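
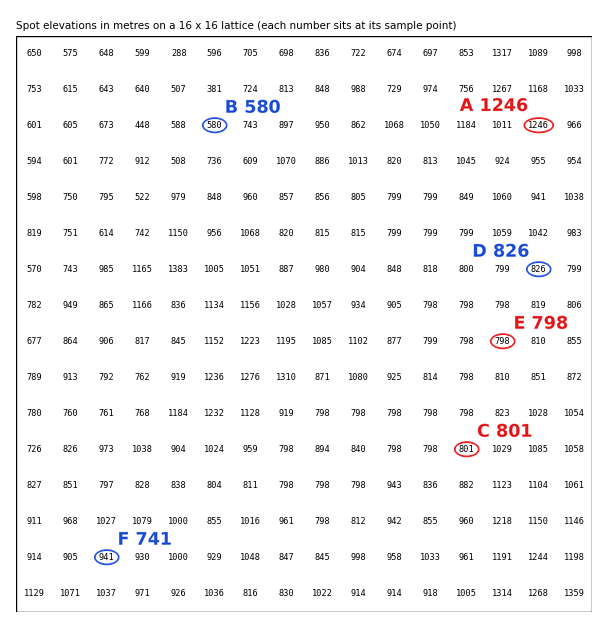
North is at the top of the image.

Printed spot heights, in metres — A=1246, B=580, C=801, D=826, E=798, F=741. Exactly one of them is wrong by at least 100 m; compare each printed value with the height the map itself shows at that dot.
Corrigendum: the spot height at F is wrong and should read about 941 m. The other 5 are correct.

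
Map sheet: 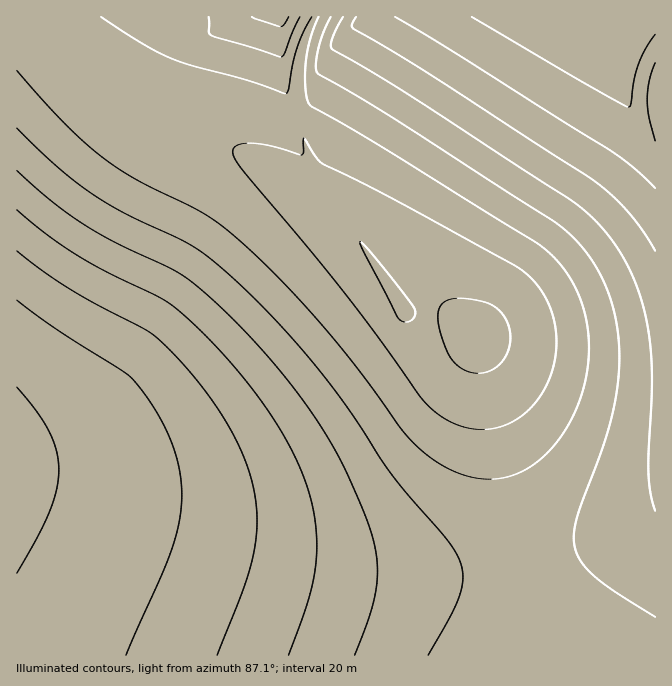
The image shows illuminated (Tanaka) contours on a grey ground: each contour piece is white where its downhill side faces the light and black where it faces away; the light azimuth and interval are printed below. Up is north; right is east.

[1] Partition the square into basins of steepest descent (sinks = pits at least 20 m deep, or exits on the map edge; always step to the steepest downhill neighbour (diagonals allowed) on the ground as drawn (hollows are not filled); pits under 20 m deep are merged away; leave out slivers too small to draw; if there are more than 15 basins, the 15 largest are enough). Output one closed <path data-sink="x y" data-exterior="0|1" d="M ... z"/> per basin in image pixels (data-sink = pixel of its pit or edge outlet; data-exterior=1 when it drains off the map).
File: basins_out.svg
<path data-sink="17 462" data-exterior="1" d="M35 16l-19 1 0 638 523 1-30-139-31-180-18-16-16-10-12-3-27 3-71-108-6 3-4 0-66-45-43-20-48-17-32-16-28-20-45-39-23-22z"/><path data-sink="644 17" data-exterior="1" d="M655 16l-340 0-9 19-7 23-1 50 6 35 20 44 22 35 59 89 10 0 9-3 20 3 16 10 18 16 31 180 22 107 9 32 116-1z"/><path data-sink="280 17" data-exterior="1" d="M314 16l-277 0-1 2 3 9 23 22 45 39 28 20 32 16 48 17 43 20 39 25 23 18 8 2 6-4-10-15-18-39-8-40 1-50 7-23 8-17z"/>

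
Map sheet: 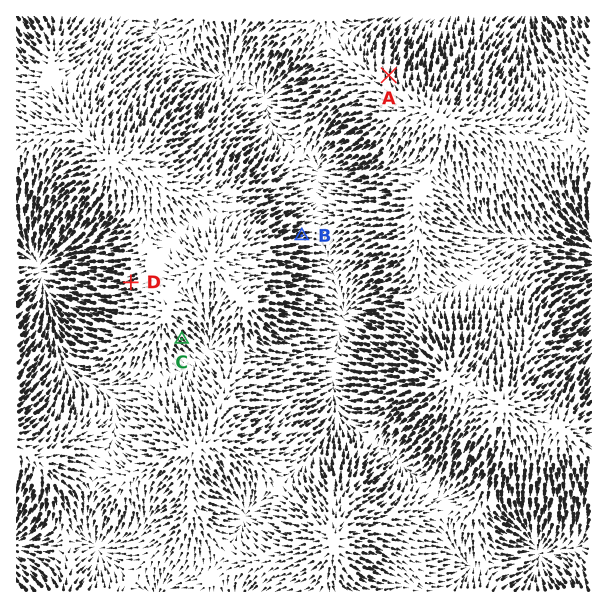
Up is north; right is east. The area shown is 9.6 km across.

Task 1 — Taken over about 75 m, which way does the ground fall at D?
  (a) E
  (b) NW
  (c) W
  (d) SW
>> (c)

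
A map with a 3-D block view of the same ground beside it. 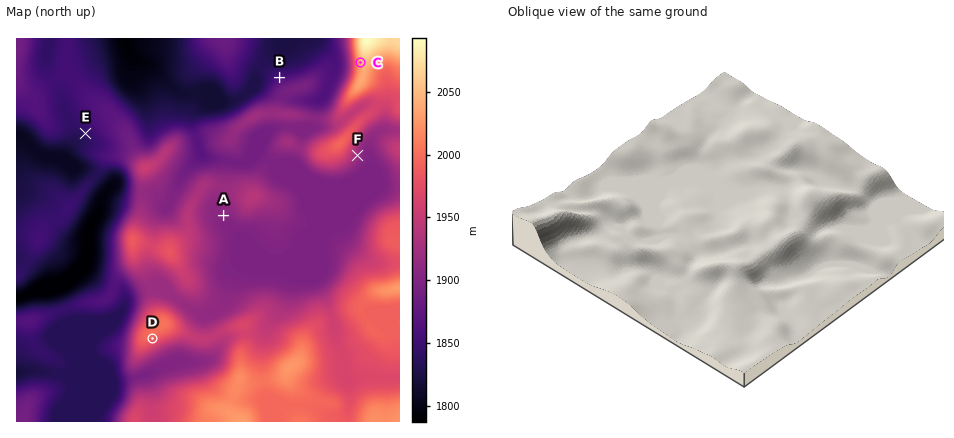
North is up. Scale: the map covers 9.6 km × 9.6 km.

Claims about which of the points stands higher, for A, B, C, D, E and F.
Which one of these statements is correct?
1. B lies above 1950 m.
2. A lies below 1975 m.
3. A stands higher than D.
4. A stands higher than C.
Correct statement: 2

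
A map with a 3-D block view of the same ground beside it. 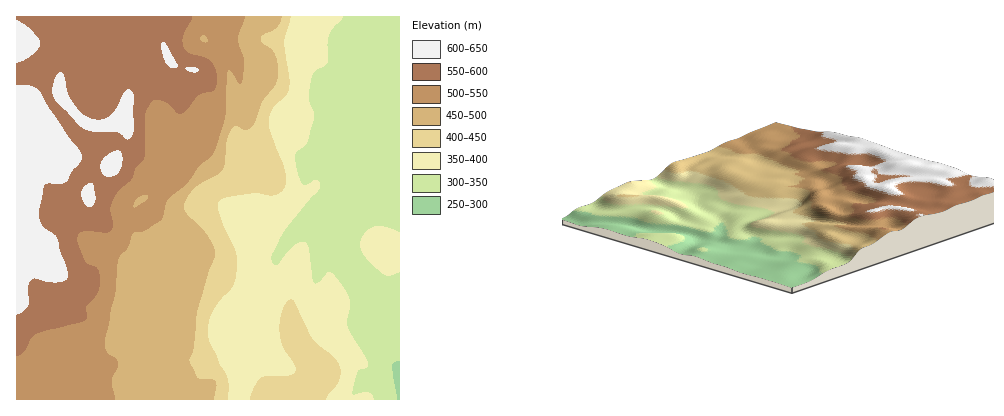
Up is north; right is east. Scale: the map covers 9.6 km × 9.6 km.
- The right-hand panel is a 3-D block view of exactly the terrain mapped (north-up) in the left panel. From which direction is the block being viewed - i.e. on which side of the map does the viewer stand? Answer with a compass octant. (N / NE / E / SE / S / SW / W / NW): NE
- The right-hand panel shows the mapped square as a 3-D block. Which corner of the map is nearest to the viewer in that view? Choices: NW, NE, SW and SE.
NE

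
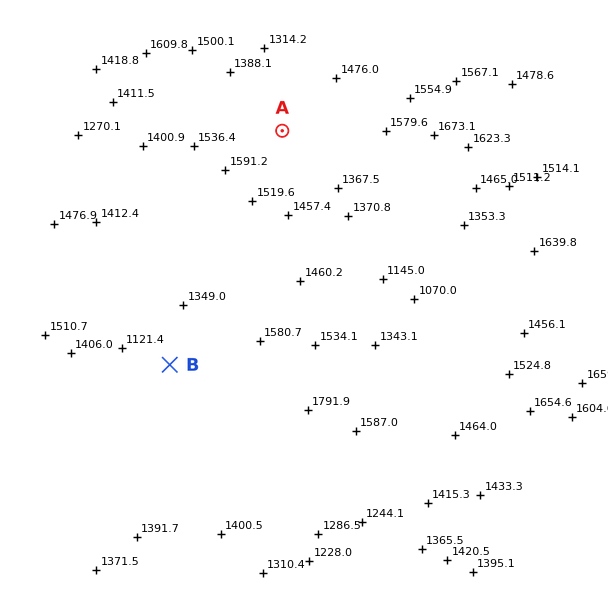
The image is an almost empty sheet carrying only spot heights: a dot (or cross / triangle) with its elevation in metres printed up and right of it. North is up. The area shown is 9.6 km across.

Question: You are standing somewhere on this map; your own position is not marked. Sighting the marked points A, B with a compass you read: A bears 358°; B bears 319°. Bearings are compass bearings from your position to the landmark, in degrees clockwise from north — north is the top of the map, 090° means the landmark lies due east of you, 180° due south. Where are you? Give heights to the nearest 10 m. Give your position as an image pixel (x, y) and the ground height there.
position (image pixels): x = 295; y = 509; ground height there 1400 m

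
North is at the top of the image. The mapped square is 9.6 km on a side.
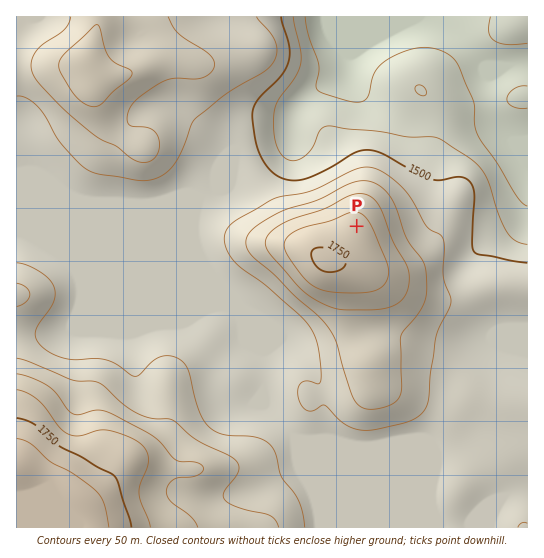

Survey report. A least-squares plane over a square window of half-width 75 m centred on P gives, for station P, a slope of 4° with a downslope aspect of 25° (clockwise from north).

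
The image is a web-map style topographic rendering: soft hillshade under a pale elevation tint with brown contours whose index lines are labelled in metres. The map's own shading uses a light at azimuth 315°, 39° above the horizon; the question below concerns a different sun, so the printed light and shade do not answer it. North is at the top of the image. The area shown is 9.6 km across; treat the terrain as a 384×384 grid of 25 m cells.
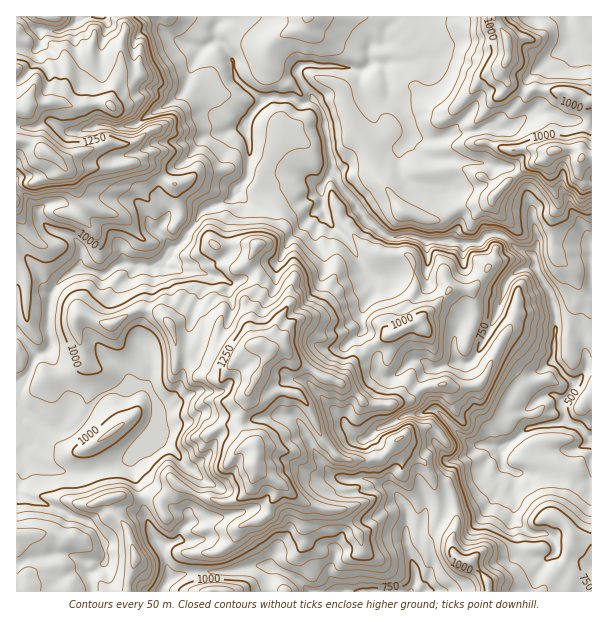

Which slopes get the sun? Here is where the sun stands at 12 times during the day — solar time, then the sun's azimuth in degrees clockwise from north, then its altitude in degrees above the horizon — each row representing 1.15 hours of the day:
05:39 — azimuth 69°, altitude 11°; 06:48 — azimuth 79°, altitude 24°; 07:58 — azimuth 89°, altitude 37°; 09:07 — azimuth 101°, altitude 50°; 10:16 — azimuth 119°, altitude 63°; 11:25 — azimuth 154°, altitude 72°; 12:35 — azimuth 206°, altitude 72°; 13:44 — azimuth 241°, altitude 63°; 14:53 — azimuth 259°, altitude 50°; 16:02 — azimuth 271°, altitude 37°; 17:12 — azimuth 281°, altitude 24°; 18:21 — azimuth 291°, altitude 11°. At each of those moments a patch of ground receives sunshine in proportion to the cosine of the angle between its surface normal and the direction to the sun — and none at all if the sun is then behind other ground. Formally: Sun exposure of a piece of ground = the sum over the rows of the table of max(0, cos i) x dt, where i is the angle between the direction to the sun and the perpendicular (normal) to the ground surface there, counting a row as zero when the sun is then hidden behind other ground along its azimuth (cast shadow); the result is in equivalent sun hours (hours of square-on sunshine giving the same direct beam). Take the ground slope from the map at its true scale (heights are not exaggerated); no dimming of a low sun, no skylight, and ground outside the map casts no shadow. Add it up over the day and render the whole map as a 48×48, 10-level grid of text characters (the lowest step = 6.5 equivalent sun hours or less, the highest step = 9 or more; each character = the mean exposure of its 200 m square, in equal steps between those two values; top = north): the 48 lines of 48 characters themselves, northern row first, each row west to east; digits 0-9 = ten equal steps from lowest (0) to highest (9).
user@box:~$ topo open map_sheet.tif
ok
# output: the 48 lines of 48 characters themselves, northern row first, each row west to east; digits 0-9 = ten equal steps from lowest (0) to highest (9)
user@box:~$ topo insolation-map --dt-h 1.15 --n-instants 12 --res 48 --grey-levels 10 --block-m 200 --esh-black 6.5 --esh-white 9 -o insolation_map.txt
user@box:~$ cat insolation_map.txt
555554144136788888888888888889899998875642588889
745345645534688888888888888888899988876675347899
876768778433678888888888888888888888876676667889
457888888652568788888887677888888888867577578888
646888888873467788788876667788888888765786667778
766888888875466887678885688888888888667786553125
786777777864667888767667678889889877687776777777
887888777743237888886666567889888887877757778778
767776311110036888867888746888888888778788888888
555665200004556788768999845888888887887788777766
774343576454456677768999845888898888865632431244
788567777666666567768999854888888888876644677677
678877887666663677768988864788888888876765446367
677534454457657778768888864688888888887654014267
310137888888677777778888764468888899887662344224
445668877778776666678888867257888888887854554313
665788877677776437777888878625688888777465446544
866546865767774156432477877831431255463006446787
887655666775653566532255787874000011422001427888
888866787676656788876524688788744110110330237888
888776777777778888787623478788888626437864226888
888776677777655777787544567788888658658731014887
878766678776556767568555557788887777788620523788
877567788555688875577454347788767758887615653588
885578654677788876577474356674566467888417753488
875678867666778887565676677765765766877438765388
775778777666588886466875677764776765776378765488
786778877676588876588873567657777666675376775488
877888888777588775888776334378887767775666776587
878888888887577777888777632358787775566757774566
888888888888766567687875567545768765568556777665
888898888878886555788877356664347745766466876747
889999888767876768887776646666643222765577877658
989988877877887567877776746676310000266788777657
988888778777862478865676655776102471036787644557
998877777878755766677676573552477554146775588877
888888888887466555887777556225777753356766888877
888888888875416656688667753346567761158777789888
888888765676721555677746876555557776446877778888
887755323367885335677773577666566878626787766788
778766687778876654546756643345677888825777655567
655565688666867876668655666666777888835576568756
677655778545667887775256776666787788642454667876
888888677635677778754566876786676776630124556788
888888777724566777457767786787676675624578887788
888888777763565423578768877756774566466567888888
888888777775666655567766877665674567646357888888
888888887765644332468875667665445668875667888888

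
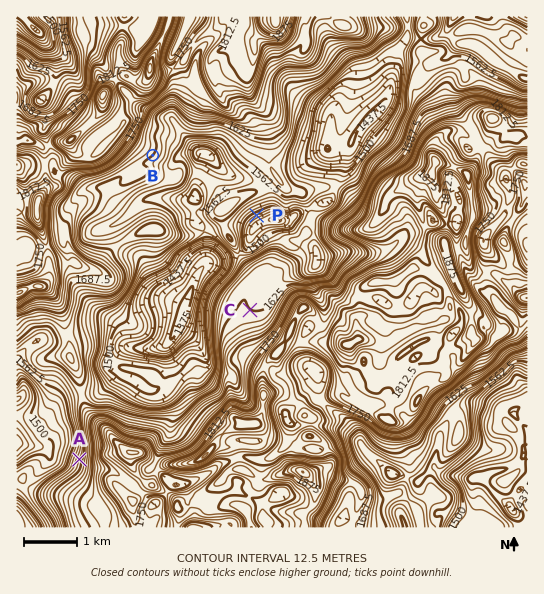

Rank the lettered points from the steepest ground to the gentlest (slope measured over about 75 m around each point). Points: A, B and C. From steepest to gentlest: A B C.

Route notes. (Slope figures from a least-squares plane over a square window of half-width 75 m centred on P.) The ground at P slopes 14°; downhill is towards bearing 153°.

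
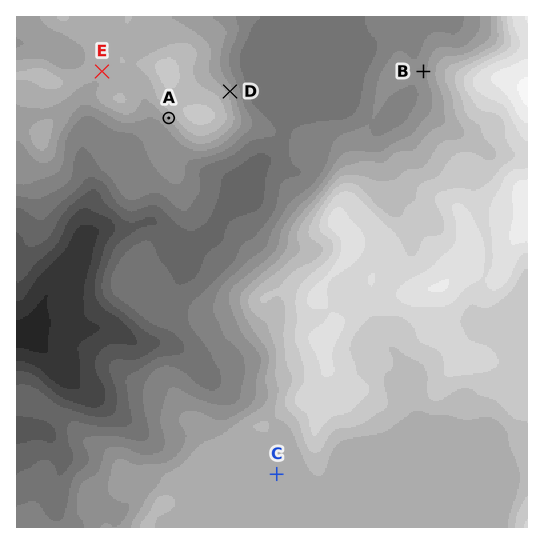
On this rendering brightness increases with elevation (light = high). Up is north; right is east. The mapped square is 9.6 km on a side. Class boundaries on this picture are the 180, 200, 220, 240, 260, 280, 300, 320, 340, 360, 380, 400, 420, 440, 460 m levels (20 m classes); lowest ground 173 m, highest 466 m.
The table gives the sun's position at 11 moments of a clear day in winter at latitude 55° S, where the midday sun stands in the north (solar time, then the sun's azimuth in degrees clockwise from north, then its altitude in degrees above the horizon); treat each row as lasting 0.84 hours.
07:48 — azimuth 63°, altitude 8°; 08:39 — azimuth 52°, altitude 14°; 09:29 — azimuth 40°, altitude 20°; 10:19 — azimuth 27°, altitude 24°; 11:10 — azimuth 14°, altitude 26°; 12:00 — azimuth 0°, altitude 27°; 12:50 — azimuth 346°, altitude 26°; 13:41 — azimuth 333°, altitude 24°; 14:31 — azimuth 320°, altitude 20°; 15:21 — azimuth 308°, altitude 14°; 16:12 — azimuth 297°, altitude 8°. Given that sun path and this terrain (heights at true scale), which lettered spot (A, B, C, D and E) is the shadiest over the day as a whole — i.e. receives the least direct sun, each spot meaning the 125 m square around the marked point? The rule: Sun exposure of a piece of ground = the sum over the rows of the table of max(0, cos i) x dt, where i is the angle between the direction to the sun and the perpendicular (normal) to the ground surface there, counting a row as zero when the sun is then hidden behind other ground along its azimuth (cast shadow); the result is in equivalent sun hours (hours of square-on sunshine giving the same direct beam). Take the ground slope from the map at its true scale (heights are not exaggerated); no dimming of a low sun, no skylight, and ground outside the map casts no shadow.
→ A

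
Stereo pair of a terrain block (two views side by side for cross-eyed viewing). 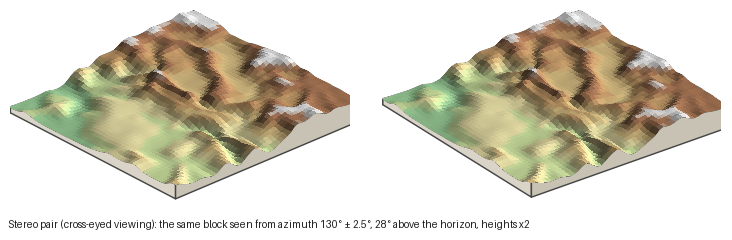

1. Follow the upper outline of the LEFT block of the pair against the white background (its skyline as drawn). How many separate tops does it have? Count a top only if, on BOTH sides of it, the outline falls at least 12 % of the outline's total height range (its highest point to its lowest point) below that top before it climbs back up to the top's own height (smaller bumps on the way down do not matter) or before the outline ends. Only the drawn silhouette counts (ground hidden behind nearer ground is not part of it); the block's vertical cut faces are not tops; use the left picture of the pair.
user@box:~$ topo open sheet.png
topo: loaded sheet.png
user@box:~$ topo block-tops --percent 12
1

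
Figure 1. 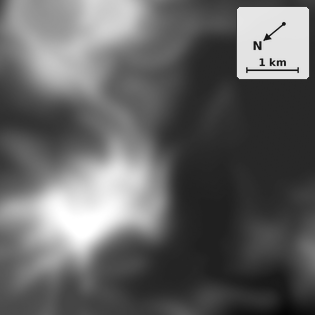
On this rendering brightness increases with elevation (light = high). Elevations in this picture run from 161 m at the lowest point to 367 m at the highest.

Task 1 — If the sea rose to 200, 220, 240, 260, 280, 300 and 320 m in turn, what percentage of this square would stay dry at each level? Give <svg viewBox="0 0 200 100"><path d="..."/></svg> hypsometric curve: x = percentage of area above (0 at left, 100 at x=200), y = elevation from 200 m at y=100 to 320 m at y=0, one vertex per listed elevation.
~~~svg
<svg viewBox="0 0 200 100"><path d="M131 100l-37-17-28-16-16-17-14-17-13-16-10-17"/></svg>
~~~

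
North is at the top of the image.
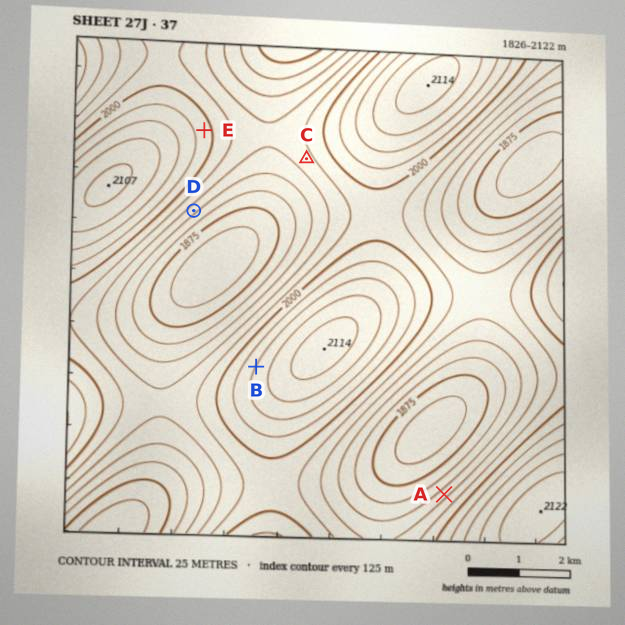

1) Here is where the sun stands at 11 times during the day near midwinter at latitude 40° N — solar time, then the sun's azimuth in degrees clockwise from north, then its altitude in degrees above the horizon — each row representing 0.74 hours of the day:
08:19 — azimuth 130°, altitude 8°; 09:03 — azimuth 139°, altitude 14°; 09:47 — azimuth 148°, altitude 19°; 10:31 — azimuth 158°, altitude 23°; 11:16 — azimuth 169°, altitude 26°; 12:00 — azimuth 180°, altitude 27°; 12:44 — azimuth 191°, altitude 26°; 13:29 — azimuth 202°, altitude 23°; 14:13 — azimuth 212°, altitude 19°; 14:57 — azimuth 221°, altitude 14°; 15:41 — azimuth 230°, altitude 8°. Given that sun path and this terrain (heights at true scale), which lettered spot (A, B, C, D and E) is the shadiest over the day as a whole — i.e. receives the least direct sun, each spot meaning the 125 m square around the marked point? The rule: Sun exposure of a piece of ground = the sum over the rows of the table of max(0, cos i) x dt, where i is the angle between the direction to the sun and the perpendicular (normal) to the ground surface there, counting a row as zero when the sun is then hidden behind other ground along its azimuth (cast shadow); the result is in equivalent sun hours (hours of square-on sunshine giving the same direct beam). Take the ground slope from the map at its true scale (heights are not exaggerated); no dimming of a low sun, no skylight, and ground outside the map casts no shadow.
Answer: A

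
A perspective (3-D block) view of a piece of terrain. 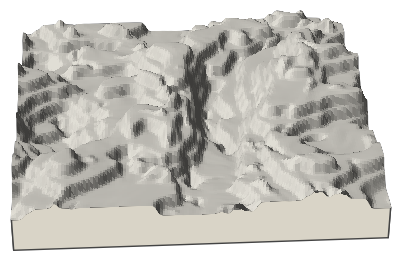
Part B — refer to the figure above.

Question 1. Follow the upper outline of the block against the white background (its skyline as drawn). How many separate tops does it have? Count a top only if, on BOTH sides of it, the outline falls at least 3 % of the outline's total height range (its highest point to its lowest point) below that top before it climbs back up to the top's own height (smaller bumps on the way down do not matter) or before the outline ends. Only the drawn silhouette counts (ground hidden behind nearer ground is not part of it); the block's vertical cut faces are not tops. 2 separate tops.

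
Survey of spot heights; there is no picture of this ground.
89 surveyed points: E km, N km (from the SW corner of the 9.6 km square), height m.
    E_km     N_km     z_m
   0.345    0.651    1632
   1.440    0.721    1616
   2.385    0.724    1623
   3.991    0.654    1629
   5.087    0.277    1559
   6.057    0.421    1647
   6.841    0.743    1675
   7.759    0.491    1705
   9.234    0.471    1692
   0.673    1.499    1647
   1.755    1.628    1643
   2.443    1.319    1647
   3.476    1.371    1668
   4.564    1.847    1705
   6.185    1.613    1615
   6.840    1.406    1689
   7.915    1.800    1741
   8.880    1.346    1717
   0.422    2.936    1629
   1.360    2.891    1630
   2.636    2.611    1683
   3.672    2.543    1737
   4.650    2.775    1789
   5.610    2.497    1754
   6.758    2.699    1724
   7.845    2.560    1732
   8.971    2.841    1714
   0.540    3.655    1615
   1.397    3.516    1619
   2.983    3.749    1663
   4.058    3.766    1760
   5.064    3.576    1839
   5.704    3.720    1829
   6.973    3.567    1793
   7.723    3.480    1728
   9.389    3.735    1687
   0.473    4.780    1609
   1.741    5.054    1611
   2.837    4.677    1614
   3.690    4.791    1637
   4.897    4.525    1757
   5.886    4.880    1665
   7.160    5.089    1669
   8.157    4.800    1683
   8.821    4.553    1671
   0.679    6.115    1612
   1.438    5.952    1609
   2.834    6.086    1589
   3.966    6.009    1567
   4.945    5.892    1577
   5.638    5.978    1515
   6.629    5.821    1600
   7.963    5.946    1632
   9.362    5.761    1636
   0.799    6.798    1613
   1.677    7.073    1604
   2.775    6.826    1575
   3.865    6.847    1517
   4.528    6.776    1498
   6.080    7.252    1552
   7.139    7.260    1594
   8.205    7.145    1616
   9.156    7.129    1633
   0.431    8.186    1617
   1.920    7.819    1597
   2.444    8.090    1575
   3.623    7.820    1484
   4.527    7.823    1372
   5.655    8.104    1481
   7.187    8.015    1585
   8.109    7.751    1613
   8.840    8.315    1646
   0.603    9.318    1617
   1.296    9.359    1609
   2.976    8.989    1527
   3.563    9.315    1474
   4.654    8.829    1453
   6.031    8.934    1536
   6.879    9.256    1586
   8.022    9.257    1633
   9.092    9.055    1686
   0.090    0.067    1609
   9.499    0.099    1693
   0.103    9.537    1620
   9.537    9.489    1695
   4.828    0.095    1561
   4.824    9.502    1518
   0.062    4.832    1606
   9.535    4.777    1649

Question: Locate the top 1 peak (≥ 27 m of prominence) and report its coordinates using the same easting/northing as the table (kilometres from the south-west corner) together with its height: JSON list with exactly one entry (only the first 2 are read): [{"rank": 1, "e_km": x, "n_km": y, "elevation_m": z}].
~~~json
[{"rank": 1, "e_km": 5.16, "n_km": 3.61, "elevation_m": 1839}]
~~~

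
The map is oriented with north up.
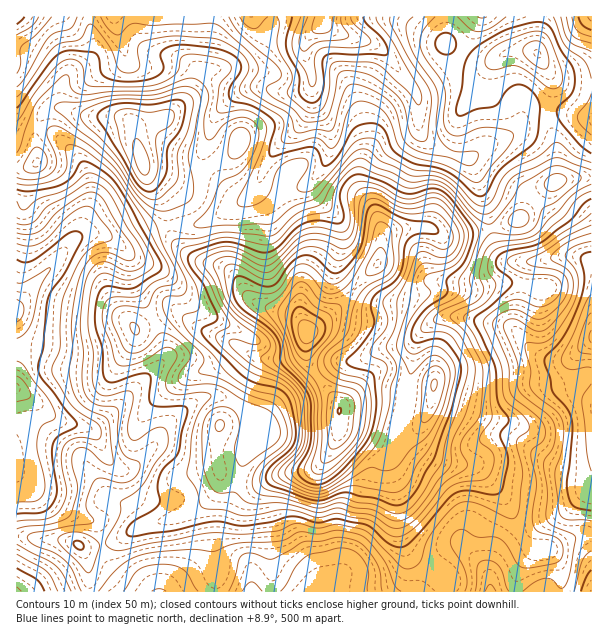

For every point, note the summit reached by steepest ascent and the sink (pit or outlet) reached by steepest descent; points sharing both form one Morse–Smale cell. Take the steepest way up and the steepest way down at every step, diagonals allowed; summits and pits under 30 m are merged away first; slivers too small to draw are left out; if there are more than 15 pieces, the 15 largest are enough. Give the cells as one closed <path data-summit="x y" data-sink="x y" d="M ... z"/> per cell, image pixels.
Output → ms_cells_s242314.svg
<path data-summit="308 332" data-sink="591 336" d="M591 176l-30 4-7 2-24 21-12 17-26 9-36 6-15 0-13-7-18 0-23 4-5 5-4 27-52 55-19 14-5 15-11 8-10 4-17 0-6 5-17 33-23 30-1 33 3 12 14 7 23 2 22-7 38-7 8-9 12-21 3-30 35-35 9 0 23 9 27 3-2 17-10 21-26 23-6 4-4-1 4 4 0 17 7 25 3 38 8 18 9 9 18 11 11 10 1 11 144 0z"/><path data-summit="308 332" data-sink="323 21" d="M537 16l-213 0-4 10-12 10-4 11 2 12 6 13 0 27-2 9-8 15-26 26-14 24-6 16-11 11-42 23-15 3-18 0-1 4 5 10 18 18 35 10 11 11 6 12 11 11 20 8 21 4 12 18 18-13 52-55 4-27 5-5 23-4 18 0 13 7 15 0 36-6 26-9 12-17 28-24-2-36-8-21 0-17 5-21-7-18-10-13z"/><path data-summit="308 332" data-sink="17 389" d="M168 226l-13 3-30 18-26-13-13 0-8 2-10 9-12 16-19 20-21 27 1 228 21 4 24 0 16 4 3 3 11 0 24-6 25-15 42-10 20-11 11-11 6-12-3-21 0-23 5-16 10-11 9-13 20-37 30-5 6-2 9-12 1-12-11-16-21-4-20-8-11-11-6-12-11-11-29-8-10-6-14-14z"/><path data-summit="143 164" data-sink="323 21" d="M323 16l-233 0 0 10 4 16-2 12-6 8-15 10-5 6-5 12 0 12 5 7 15 6 39 1 11 5 3 7 4 21 7 24 21 33 3 19 29-1 47-24 11-11 6-16 14-24 26-26 5-7 5-17 0-27-6-13-2-12 4-11 12-10 4-6z"/><path data-summit="308 332" data-sink="306 591" d="M339 424l-1 10-6 13-7 12-11 10-29 5-28 8-17-1-19-7-4 15-19 19-24 10-33 8-25 15-24 6-11 0 7 17 2 27 356 1 0-11-11-10-18-11-9-9-5-9-5-17-1-30-7-25-2-20-29-17-17-5z"/><path data-summit="143 164" data-sink="17 389" d="M62 108l-15 2-10 13 0 39-10 6-11 0 1 139 20-26 19-20 12-16 10-9 8-2 13 0 26 13 30-18 14-4-3-19-21-33-13-51-12-6-39-1z"/><path data-summit="308 332" data-sink="591 17" d="M591 16l-53 1-2 36 10 13 7 18-5 21 0 17 8 21 1 38 35-5z"/><path data-summit="143 164" data-sink="17 17" d="M89 16l-73 1 1 151 10 0 10-6-1-34 2-8 12-11 16-1-5-6 1-18 6-10 18-12 6-8 2-12z"/><path data-summit="308 332" data-sink="323 21" d="M384 373l-12 1-17 18-15 16-2 15 4 5 21 6 27 16 18-12 14-15 10-21 2-16-33-6z"/><path data-summit="308 332" data-sink="17 591" d="M27 536l-11 1 1 55 73-1-2-27-4-13-6-7-16-4-24 0z"/>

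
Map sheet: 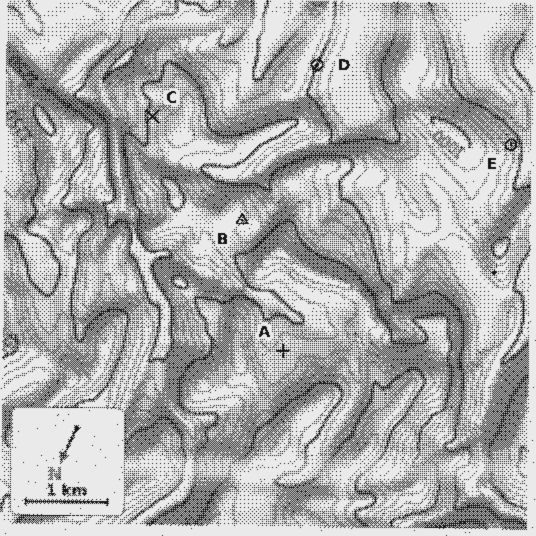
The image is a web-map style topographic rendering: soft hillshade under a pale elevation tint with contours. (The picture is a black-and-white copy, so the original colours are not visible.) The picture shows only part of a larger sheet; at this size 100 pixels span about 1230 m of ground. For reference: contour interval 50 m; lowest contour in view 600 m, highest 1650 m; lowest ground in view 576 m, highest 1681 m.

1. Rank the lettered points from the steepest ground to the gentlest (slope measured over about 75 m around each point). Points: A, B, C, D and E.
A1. D E C B A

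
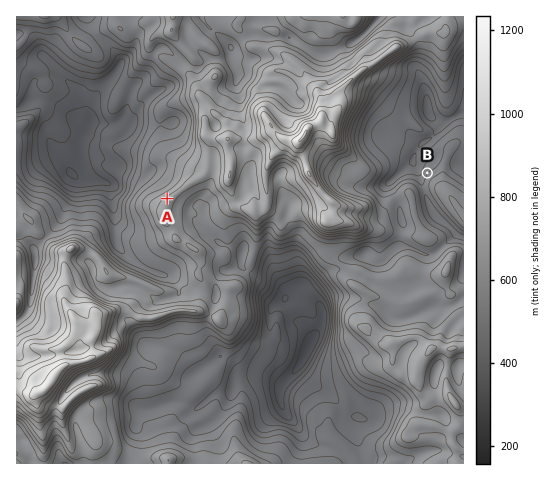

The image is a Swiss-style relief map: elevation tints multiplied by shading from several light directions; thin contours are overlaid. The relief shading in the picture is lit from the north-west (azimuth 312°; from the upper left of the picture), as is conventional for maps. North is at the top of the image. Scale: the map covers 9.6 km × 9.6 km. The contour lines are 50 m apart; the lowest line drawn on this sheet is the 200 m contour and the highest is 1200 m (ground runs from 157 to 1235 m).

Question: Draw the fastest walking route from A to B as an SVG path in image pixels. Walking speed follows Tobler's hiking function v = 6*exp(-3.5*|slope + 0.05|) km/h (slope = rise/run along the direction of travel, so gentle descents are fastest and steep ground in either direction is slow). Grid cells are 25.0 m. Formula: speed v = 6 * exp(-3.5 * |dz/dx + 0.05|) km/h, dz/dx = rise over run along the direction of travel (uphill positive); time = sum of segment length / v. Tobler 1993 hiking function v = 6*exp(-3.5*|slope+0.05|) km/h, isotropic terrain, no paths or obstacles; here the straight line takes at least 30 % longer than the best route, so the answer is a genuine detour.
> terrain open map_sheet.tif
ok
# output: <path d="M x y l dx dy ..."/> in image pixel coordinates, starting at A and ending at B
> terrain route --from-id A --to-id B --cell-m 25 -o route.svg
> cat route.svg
<path d="M167 199l7-4 2 0 21-10 11 0 2 1 11 10 2 5 4 3 2 5 1 1 16 8 9 9 2 1 3-1 4-4 5-2 3 0 7 3 5 0 2-1 15 0 3 1 11 12 10 5 33 0 19-10 1-1 21-42 5-5 5-2 5 0 5 2 1 0 3-1 4-9"/>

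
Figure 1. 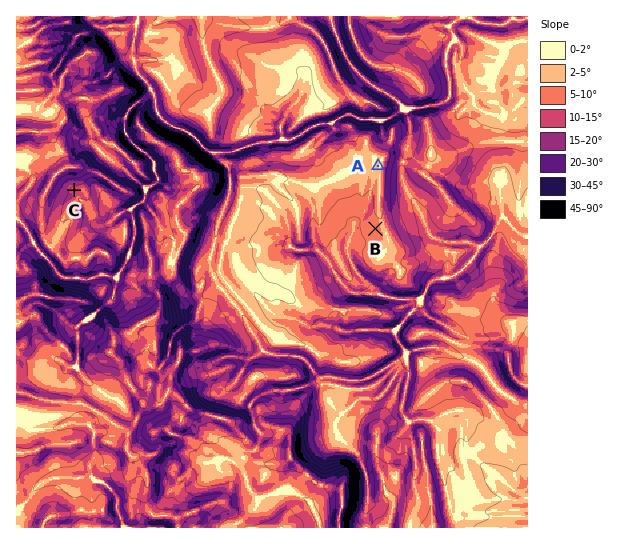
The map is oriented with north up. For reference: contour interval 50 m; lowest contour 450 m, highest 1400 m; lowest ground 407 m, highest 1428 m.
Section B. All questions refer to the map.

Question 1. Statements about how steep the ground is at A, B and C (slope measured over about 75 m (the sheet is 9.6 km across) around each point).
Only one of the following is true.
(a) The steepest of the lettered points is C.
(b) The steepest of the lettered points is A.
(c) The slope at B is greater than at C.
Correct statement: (a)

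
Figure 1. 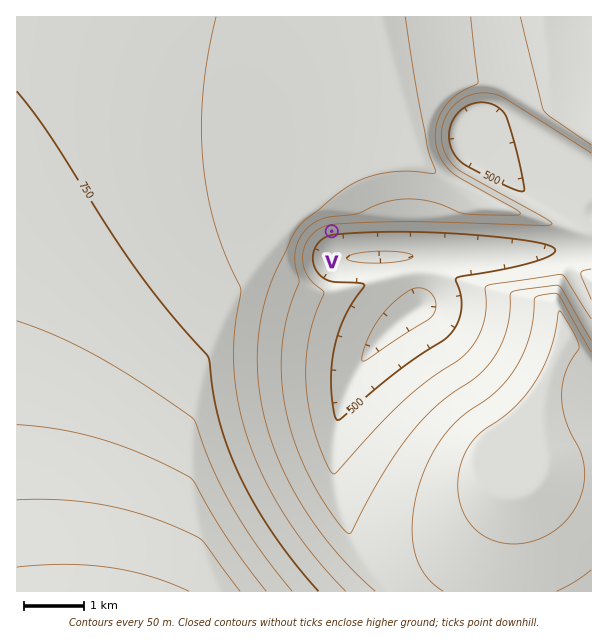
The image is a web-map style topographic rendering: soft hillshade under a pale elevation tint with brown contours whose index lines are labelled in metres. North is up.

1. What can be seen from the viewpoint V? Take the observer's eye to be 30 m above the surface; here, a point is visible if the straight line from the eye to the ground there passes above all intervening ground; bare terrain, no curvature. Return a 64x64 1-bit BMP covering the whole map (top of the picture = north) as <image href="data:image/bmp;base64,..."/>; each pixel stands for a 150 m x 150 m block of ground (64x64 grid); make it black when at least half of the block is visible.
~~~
<image width="64" height="64" href="data:image/bmp;base64,Qk0+AgAAAAAAAD4AAAAoAAAAQAAAAEAAAAABAAEAAAAAAAACAAATCwAAEwsAAAIAAAAAAAAA////AAAAAAAAAAP//4AAAAAAA///AAAAAAAH//4AAAAAAAf//gAAAAAAB//+AAAAAAAP//+AAAAAAA///8AAAAAAD///4AAAAAAP///4AAAAAB////wAAAAAH////gAAAAAf////gAAAAB/////gAAAAH////+AAAAAf////4AAAAB/////gAAAAH/////AAAAAf/8//8AAAAA//j//8AAAAD/4H//4AAAAP/Af//wAAAA/wA///gAAAAAAD///AAAAAAAH//+AAAAAAAP//4AAAAAAA///wAAAAAAB///AAAAAAAD//8AAAAAAAH//wAAAAAAAP//gAAAAAAAf/+AAAAAAAA//wAAAAAAAD//AAAAAAeAP/8AAAAAH/h//xAAAAAf////sAAAAD/////wAAAAP/////AAAAA/////8AAAAD/////wAAAAH////wAAAAAP///4AAAAAAAAfwAAAAAAAAAeAAAAAAAAAAAAAAAAAAAAAAAAAAAAAAAAAAAAAAAAAAAAAAAAAAAAAAAAAAAAAAAAAAAAAAAAAAAAAAAAAAAAAAAAAAAAAAAAAAAAAAAAAAAAAAAAAAAAAAAAAAAAAAAAAAAAAAAAAAAAAAAAAAAAAAAAAAAAAAAAAAAAAAAAAAAAAAAAAAAAAAAAAAAAAAAAAAAAAAAAAAAAAAAAAAAAAAAA=="/>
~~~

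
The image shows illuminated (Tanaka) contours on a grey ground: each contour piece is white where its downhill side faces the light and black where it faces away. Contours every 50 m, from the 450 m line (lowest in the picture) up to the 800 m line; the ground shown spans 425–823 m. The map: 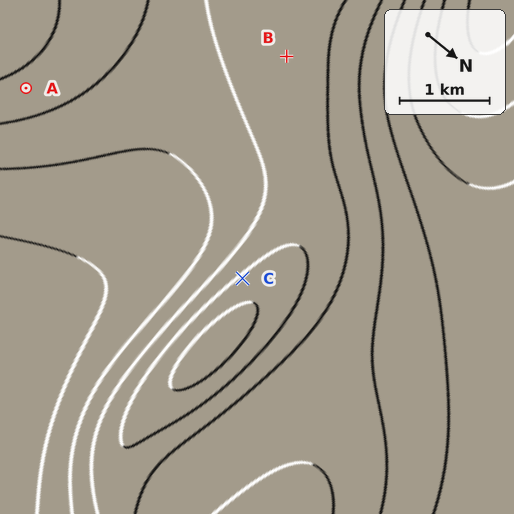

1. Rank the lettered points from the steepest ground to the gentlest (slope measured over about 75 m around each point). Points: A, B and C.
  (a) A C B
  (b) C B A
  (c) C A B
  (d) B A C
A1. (c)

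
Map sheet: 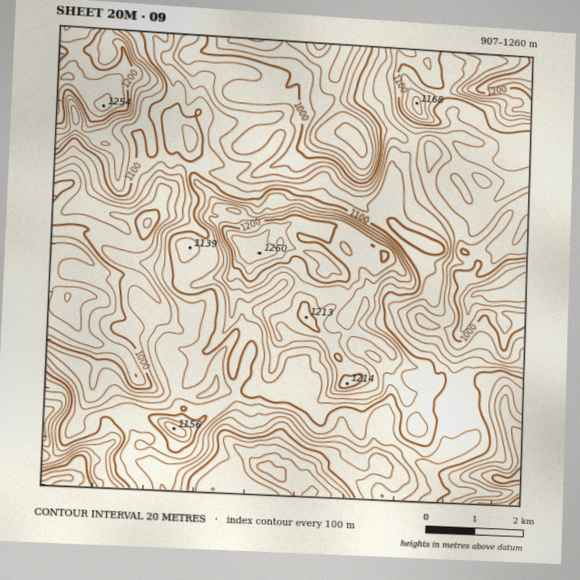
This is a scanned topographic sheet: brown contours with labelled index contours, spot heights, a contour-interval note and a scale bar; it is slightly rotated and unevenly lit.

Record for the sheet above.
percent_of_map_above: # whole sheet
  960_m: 94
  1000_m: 85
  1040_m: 68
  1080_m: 49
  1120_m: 26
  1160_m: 15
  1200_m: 6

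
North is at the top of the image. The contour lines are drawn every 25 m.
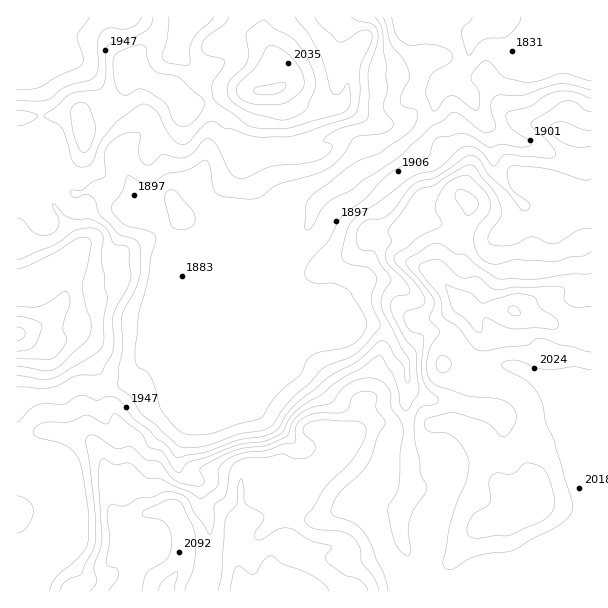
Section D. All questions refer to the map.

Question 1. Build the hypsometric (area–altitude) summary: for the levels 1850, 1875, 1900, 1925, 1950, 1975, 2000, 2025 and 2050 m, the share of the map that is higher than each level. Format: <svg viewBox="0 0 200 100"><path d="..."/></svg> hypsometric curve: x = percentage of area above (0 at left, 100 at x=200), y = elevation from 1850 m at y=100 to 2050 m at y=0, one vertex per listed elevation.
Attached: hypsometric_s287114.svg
<svg viewBox="0 0 200 100"><path d="M193 100l-5-12-33-13-16-13-20-12-25-12-18-13-30-13-21-12"/></svg>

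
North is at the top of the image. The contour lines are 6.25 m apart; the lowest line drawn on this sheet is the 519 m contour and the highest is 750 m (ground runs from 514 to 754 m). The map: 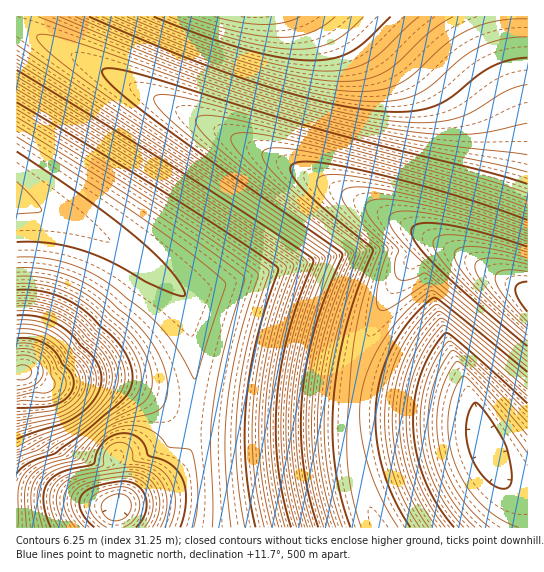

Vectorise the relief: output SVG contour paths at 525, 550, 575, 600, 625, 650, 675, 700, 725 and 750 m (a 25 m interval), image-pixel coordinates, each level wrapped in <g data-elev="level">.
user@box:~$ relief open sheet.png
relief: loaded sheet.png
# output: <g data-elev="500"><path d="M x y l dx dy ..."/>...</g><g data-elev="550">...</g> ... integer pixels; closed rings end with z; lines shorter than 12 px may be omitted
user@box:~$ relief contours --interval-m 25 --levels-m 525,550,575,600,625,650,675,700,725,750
<g data-elev="525"><path d="M107 527l-8-5-7-8-3-7 1-6 4-6 7-4 20-4 6 1 7 3 4 6 2 6-1 8-3 7-6 6-7 3"/></g><g data-elev="550"><path d="M67 527l-8-13-3-12 2-11 5-8 8-5 10-3 50-8 10 1 9 4 8 6 5 8 3 9 1 11-2 11-5 10"/></g><g data-elev="575"><path d="M35 527l-4-20 0-13 2-11 6-8 14-9 26-7 15-20 8-8 9-6 12-5 27-6 9-4 7-10 2-15-6-23-12-23-16-17-32-28-19-12-21-9-23-5-22 0"/><path d="M17 126l140 88 52 36 35 27 1 4-22 74-10 52-3 34 3 58-1 28"/><path d="M300 17l-17 6-18 1-23-1-28-6"/></g><g data-elev="600"><path d="M17 464l11-6 19-7 42-27 29-27 5-10 2-10-2-14-9-14-36-36-14-8-15-6-16-3-16 0"/><path d="M17 96l161 98 72 47 36 25-22 73-7 32-4 31-1 32 1 31 5 32 6 30"/><path d="M419 17l-37 34-12 10-20 8-23 2-34-3-42-10-51-17-60-24"/></g><g data-elev="625"><path d="M502 489l-9-4-10-8-8-12-6-15-3-15 1-13 3-13 5-6 6 3 10 15 11 17 5 11 4 20 1 12-3 6z"/><path d="M17 439l45-15 16-9 10-8 7-9 5-9 1-10-1-10-5-10-30-30-11-7-12-4-12-3-13 0"/><path d="M17 70l173 108 123 81 0 4-15 38-10 34-7 32-4 32-1 34 2 32 5 32 8 30"/><path d="M527 58l-18 2-18 7-13 8-28 23-17 9-24 4-32 0-55-9-68-20-75-27-90-38"/></g><g data-elev="650"><path d="M464 527l-17-20-13-22-8-24-5-26 0-25 4-24 8-23 13-19 4-3 5 4 72 67"/><path d="M17 415l33-4 12-4 8-5 5-6 4-7 1-7-1-7-4-6-22-26-18-8-18-1"/><path d="M527 172l-32-8-102-21-70-18-93-29-155-54-25-7-8-1-5 1 1 6 7 8 39 30 252 175 0 4-16 39-11 36-8 33-4 32-1 33 2 32 6 32 9 32"/></g><g data-elev="675"><path d="M429 527l-15-22-11-24-7-26-3-26 0-26 5-25 8-23 12-21 17-20 3-3 3 1 86 71"/><path d="M17 390l12-3 8-3 4-6 2-7-2-7-7-6-8-3-9 1"/><path d="M527 208l-84-28-133-35-57-12-15 0-7 3 0 6 4 7 20 20 105 82-18 44-11 34-8 34-4 34-2 33 3 33 6 33 10 31"/></g><g data-elev="700"><path d="M527 231l-69-23-64-17-23-3-16-1-9 2-4 5 2 8 7 11 37 36-11 40 0 13 2 7 4 2 7-3 36-24 4-1 97 79"/></g><g data-elev="725"><path d="M527 252l-38-11-30-6-18 0-6 3-2 4 1 5 3 7 17 20 30 29 43 38"/></g><g data-elev="750"><path d="M527 282l-9 2-3 6 3 9 9 13"/></g>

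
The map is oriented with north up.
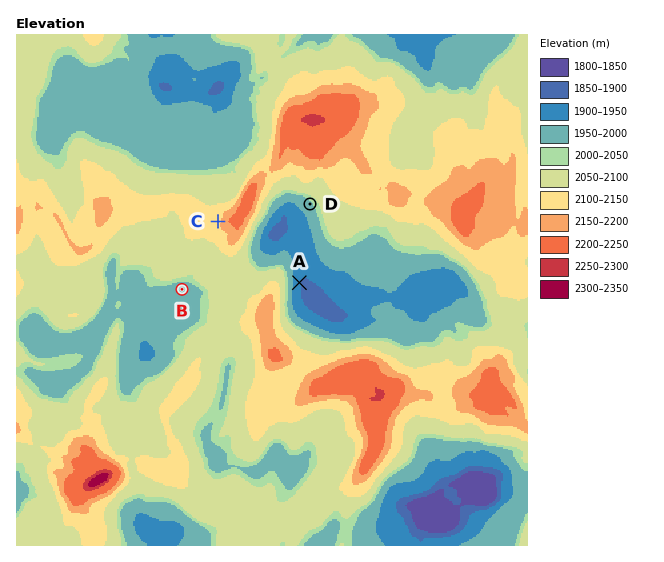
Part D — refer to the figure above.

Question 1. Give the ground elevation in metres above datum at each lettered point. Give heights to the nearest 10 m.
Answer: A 1900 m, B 1990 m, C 2150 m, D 1990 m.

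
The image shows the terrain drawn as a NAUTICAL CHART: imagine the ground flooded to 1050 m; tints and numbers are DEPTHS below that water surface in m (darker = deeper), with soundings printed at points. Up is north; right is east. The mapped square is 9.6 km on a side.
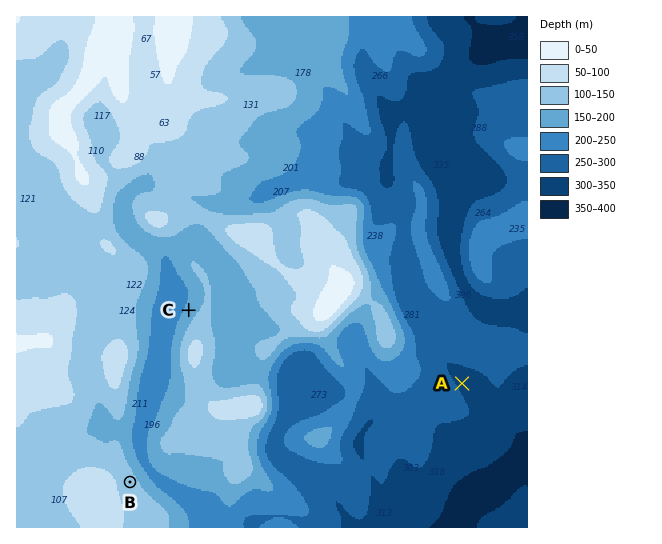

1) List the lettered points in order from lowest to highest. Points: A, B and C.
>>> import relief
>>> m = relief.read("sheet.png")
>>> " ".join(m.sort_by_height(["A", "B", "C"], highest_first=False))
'A C B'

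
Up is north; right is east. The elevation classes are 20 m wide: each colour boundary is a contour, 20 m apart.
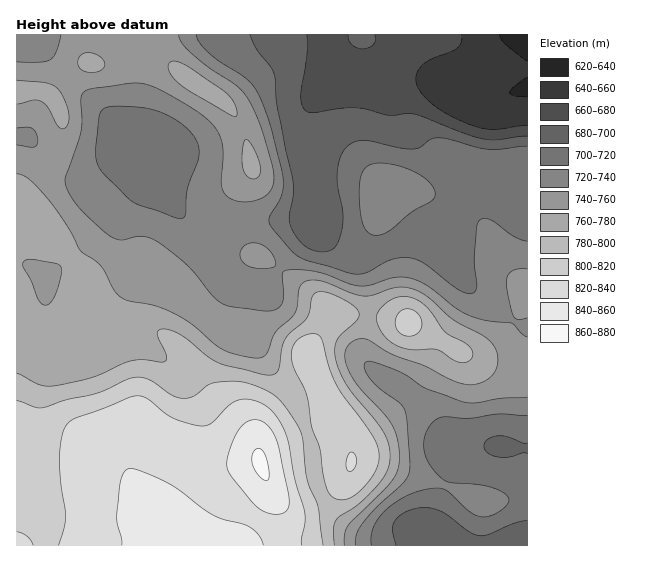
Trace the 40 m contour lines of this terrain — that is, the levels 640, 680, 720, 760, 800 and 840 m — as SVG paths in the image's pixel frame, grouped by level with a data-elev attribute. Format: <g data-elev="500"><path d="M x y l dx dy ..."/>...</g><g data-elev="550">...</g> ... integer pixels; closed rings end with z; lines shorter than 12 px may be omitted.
<g data-elev="640"><path d="M527 97l-13-1-3-1-1-3 4-5 13-10"/><path d="M527 61l-21-16-7-10"/></g><g data-elev="680"><path d="M527 136l-30 4-15-1-71-25-22 1-24-6-12-1-39 5-7-1-4-5-2-10 6-45 0-17"/><path d="M348 35l1 5 2 4 6 4 6 1 6-1 5-4 2-4-1-5"/></g><g data-elev="720"><path d="M371 545l0-8 2-8 8-14 18-15 20-9 16-3 10 1 24 22 10 5 11 0 12-7 6-5 1-4-2-4-6-5-19-6-33-3-10-6-8-9-5-10-2-10 1-10 6-13 6-5 5-2 27 1 32-4 26 1"/><path d="M527 241l-14-5-23-16-7-2-4 2-2 7-3 30 3 30-2 5-5 2-12-5-32-24-13-7-10 0-10 1-25 13-11 2-47-13-12-5-9-8-17-20-3-5 1-7 12-21 1-15-12-52-11-31-6-10-7-7-28-19-13-10-7-9-3-7"/><path d="M372 235l7 0 8-3 24-20 22-12 2-4 0-4-5-9-13-10-20-8-19-2-7 1-5 3-4 6-2 8 0 27 4 19 3 5z"/><path d="M181 219l-47-16-33-33-4-9-2-10 4-35 4-7 7-2 12-1 20 2 13 2 23 11 16 15 4 9 1 11-11 32-3 27-1 2z"/></g><g data-elev="760"><path d="M344 545l1-10 2-8 45-46 5-10 2-14-2-18-5-15-8-11-25-25-10-17-4-14 2-11 8-6 11-1 28 16 31 11 30 16 16 3 15-5 9-9 3-7 0-8-2-7-5-6-10-8-27-15-25-22-15-9-9-2-8 0-24 8-10 1-12-3-26-11-12-2-8 1-4 4-6 27-4 6-15 14-8 19-3 5-4 2-7 0-25-6-12-6-24-21-18-11-18-8-28-5-10-5-5-7-13-23-22-17-11-21-20-29-18-19-7-5-6-1"/><path d="M42 304l-4-5-7-18-8-14 0-4 3-3 7-1 21 4 5 2 2 3-1 11-6 19-5 6-4 1z"/><path d="M251 179l4 0 4-3 1-9-6-18-4-7-4-3-3 8-1 17 3 9z"/><path d="M233 116l4 0-1-8-4-8-7-8-40-27-10-4-6 2-1 4 1 5 11 12z"/><path d="M17 104l16-4 8 1 7 7 11 19 6 1 3-4 1-8-2-9-5-12-5-7-12-5-28-3"/><path d="M86 72l9 0 7-2 3-5-2-5-4-4-6-3-6 0-5 1-4 5 0 6 3 4z"/></g><g data-elev="800"><path d="M323 545l-5-38-9-22-3-9-3-35-2-9-7-12-12-17-8-8-9-5-23-8-23 0-10 3-16 12-11 1-11-3-21-15-13-3-11 3-28 13-32 7-23 8-8-1-18-6"/><path d="M335 499l7 1 7-1 6-4 9-8 13-19 2-8 0-8-2-8-6-10-35-50-7-16-8-31-4-3-7 0-9 3-6 6-3 8 0 9 2 9 13 27 4 28 9 25 3 23 3 15 4 8z"/><path d="M406 336l5 0 6-2 3-3 2-6-1-5-2-5-5-4-5-2-6 0-4 3-4 9 3 10z"/></g><g data-elev="840"><path d="M263 545l-4-9-9-9-35-11-45-32-21-10-18-6-4 1-4 4-3 14-3 32 5 20 0 6"/><path d="M269 513l10 1 7-3 3-6 0-10-10-46-4-13-5-8-5-5-6-3-6 0-9 4-7 9-8 20-2 14 5 10 21 26 8 7z"/></g>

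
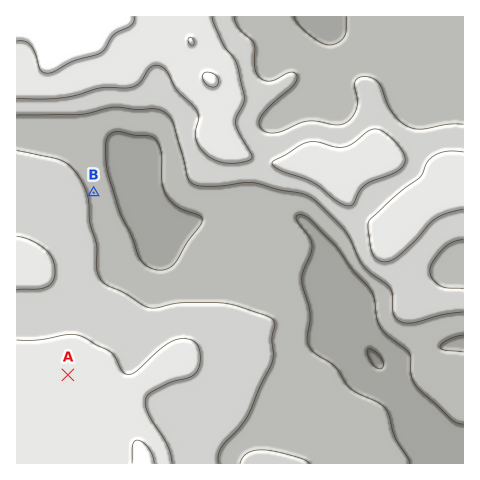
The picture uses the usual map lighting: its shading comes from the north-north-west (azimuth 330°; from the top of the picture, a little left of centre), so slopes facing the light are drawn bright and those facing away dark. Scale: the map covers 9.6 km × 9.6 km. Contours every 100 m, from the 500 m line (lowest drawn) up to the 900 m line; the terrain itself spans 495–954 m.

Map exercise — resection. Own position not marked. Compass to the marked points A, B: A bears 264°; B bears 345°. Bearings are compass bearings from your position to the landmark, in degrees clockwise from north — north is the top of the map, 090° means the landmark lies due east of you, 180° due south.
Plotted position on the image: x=140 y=367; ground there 800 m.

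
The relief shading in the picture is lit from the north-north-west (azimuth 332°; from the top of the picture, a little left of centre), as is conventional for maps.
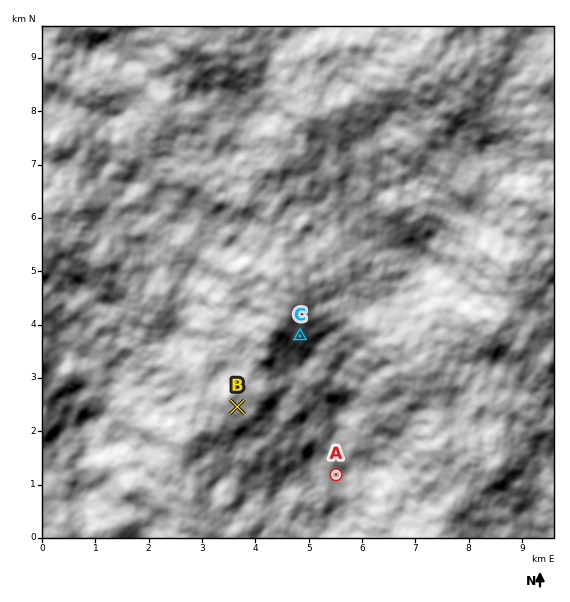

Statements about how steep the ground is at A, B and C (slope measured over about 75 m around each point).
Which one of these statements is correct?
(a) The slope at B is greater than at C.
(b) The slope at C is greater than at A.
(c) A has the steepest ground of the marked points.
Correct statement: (b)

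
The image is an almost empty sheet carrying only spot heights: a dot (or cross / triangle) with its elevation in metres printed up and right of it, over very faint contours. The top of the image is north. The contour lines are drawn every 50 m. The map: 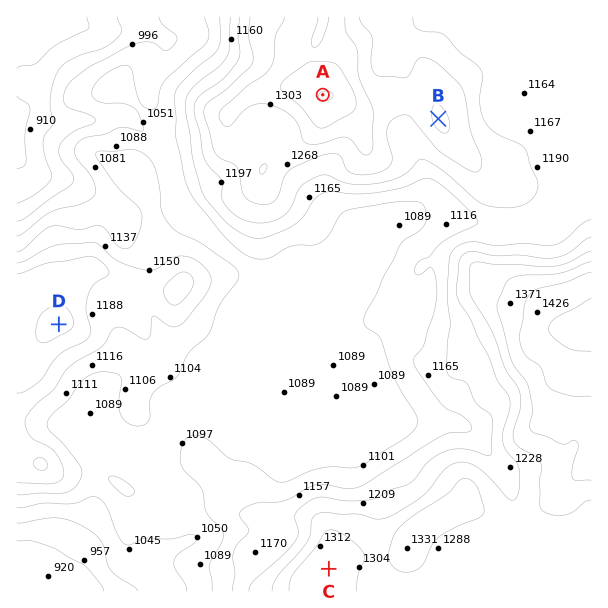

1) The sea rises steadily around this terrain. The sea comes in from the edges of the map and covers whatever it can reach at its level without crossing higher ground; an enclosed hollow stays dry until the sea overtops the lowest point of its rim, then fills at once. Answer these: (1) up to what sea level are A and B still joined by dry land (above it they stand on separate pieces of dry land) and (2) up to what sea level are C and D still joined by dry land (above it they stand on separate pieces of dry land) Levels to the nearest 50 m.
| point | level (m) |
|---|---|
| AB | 1250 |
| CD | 1100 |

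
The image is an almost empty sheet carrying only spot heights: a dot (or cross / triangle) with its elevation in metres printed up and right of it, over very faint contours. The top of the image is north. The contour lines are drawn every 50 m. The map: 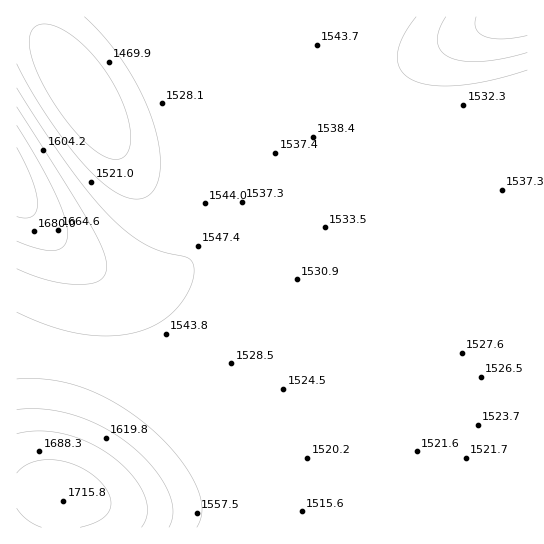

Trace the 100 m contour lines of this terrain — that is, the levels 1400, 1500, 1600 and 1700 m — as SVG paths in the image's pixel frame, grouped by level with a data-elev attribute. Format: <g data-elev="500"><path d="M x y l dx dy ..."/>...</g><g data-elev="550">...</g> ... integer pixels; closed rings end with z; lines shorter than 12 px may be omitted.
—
<g data-elev="1400"><path d="M527 35l-24 4-18-2-6-4-3-4-1-6 1-6"/></g><g data-elev="1500"><path d="M527 70l-36 10-32 5-26 0-20-5-8-5-4-5-3-7-1-8 6-18 13-20"/><path d="M84 17l21 21 18 24 16 27 12 26 7 27 2 23-3 18-3 7-5 5-11 4-13-2-15-8-17-15-19-21-21-29-21-31-15-29"/></g><g data-elev="1600"><path d="M169 527l3-8 1-9-2-11-4-10-16-24-23-22-26-16-28-12-29-6-28 1"/><path d="M17 269l34 12 16 3 15 0 11-1 8-3 4-6 2-8-4-16-12-24-74-119"/></g><g data-elev="1700"><path d="M80 527l21-7 6-6 3-5 1-7-2-8-6-9-8-8-21-12-23-5-10 0-10 3-8 4-6 6"/><path d="M17 508l10 12 15 7"/><path d="M17 217l9 1 7-2 3-5 2-8-6-22-15-34"/></g>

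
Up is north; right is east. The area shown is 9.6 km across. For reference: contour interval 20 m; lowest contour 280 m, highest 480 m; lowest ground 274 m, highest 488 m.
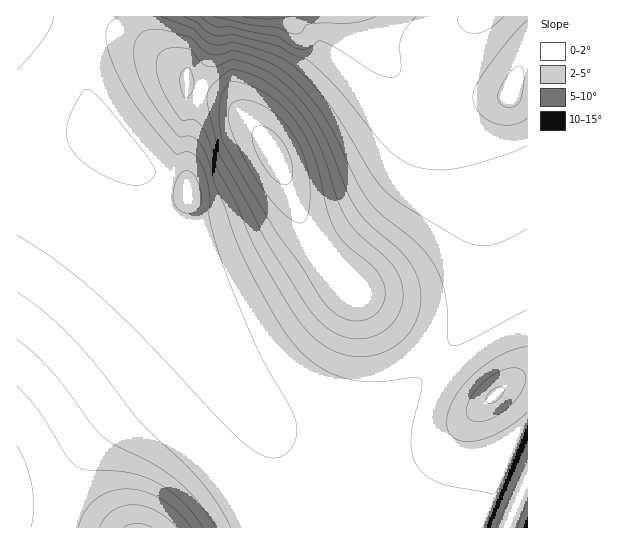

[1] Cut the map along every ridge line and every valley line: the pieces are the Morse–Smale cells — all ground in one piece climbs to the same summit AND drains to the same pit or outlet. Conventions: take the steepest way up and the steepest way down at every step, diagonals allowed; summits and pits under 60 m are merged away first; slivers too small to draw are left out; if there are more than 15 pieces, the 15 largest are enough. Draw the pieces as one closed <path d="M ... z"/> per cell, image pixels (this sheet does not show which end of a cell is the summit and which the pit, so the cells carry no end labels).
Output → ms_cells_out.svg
<path d="M527 16l-510 0-1 131 10 1 33-5 48-16 29 32 16 54 20 48 48 90 39 59 18 18 14 7 28 1 19-4 32-13 39-28 38-41 25-40 11-35 1-42-5-32-14-50-1-21 4-12 7-7 12-7 20-7 4-3 5-16 6-5 6 0z"/><path d="M107 127l-48 16-43 6 0 378 278 1-1-13-6-29-16-55-51-80-48-90-20-48-16-54z"/><path d="M527 73l-5 0-6 5-5 16-4 3-28 11-11 10-3 5 0 28 18 71 1 44-4 21-8 23-25 40-14 16-34 33-29 20-20 9-31 8-21 0-21-8-17-15 11 18 8 23 16 74 211 0 2-2 15-37 5-7z"/><path d="M527 483l-4 6-16 39 21-1z"/>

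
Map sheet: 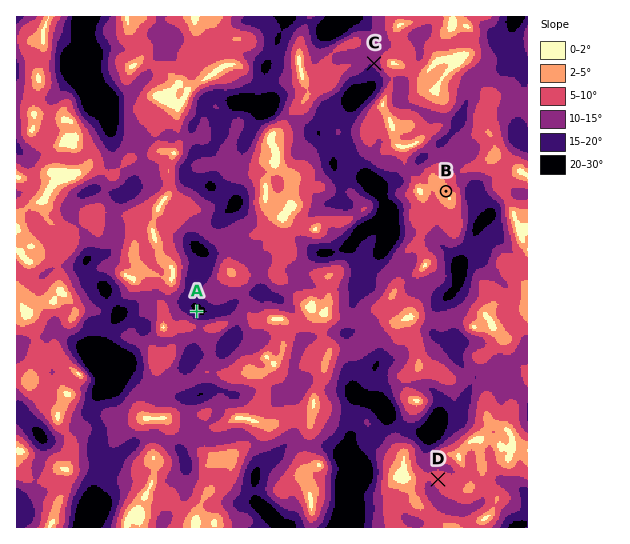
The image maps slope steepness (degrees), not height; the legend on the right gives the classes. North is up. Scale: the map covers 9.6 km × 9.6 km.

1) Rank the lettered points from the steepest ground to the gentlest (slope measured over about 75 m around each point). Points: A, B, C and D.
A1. A C D B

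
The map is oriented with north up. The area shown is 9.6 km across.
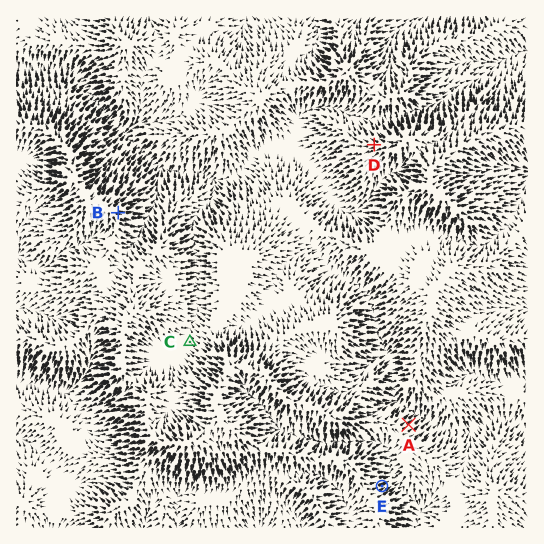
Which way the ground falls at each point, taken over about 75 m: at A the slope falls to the NE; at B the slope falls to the E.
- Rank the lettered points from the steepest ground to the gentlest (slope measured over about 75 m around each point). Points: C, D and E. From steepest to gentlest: E D C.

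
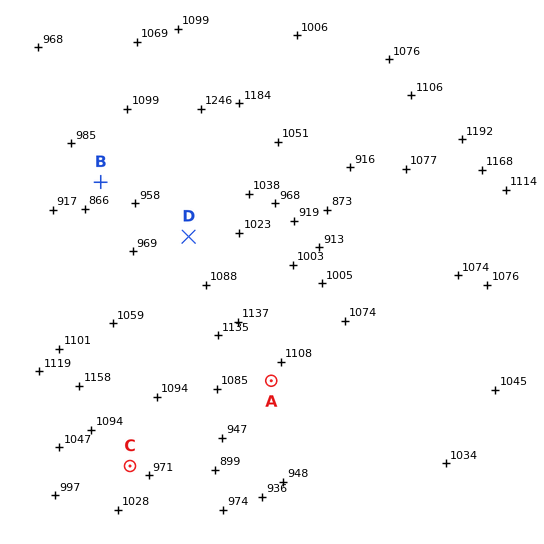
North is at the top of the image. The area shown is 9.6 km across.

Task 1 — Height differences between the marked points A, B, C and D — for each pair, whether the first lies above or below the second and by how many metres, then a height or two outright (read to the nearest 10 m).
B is below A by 170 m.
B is below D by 100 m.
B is below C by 90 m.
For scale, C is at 1000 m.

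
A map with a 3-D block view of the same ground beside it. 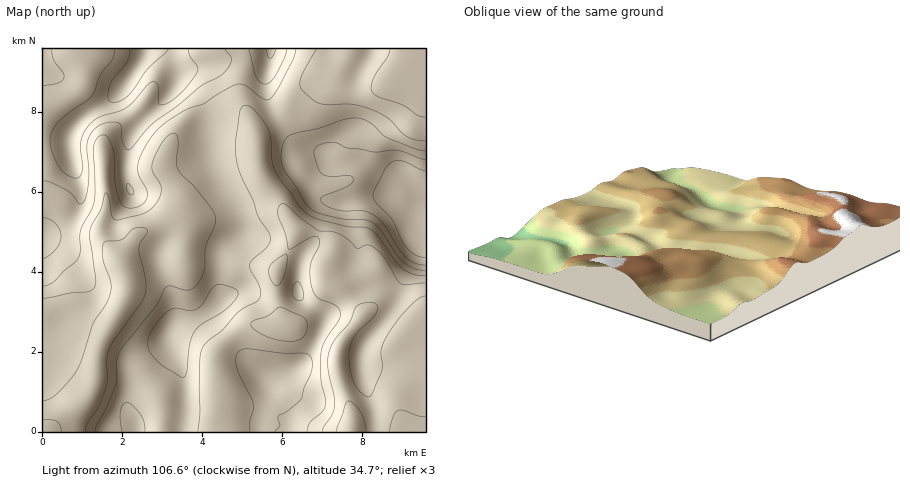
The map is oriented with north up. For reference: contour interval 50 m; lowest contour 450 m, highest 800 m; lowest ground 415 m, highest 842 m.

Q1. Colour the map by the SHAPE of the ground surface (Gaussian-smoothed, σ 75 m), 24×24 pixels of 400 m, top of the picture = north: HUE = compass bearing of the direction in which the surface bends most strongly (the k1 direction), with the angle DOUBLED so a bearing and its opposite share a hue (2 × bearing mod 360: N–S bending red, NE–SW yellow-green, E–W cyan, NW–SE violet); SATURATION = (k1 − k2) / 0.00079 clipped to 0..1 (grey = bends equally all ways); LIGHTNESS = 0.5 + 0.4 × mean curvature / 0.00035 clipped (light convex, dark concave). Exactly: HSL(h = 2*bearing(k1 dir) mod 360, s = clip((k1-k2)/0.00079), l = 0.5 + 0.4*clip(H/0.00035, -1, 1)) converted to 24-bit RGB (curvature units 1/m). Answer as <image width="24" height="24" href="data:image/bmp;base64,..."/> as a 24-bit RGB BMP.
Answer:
<image width="24" height="24" href="data:image/bmp;base64,Qk32BgAAAAAAADYAAAAoAAAAGAAAABgAAAABABgAAAAAAMAGAAATCwAAEwsAAAAAAAAAAAAAR2hDT6CJFWbJ2Lfjw4yYmrKOvqOTJCSCw7GJsK5zR1+SYl+dcWuasqySdnOIu6R8nFBAn5QvLm9LDg8v2eJyWo5rbWt5g3xtcKN2O4dMFUs1KF1o6rGnrMCToXhvRC5ruqhusseEPVJ/Xll4flttuoVMh4hSooxnt3+01+PbJy+9Ig1Cv+uTWm6FbV1xkIpzqZqnfHiWRY2FCS032cR00bmEik1eWDtcrL9mrNJ3MjVoZEZsekRZvbB9m62MZJFdZ7ldqs2TPwNpmyrEsNyYald8YniKhpmRloWElYWLcJKOCxc4uchOzsJyiEVxhl15mM59q8uBKSRjYDh3eaavr8zBtIu/ypbLpc+OQMRPFAAz3tSMo7uIc2Waa32QeIl+i4eFlouKlYp+CR9bjs+nxYaFlkeRqKF9o9eNrqxiIR9ORFuXlc60hL2+jarQrKDd9dbhuUs/AAIz5+OunLVtXmiOg3WWf3yMjIaNj4mFnYSAGlNvPKq0yYStqlvK2M6+ssKYsUlhM09ZIpZkacB4W6NianZGW1M51x8b/39lACQzZNaG4p6cRXBhY3t2hnqDjnuJkn58moB0SolmDUtHoW5uZGWm48vHw4ujwVq2uXihLZ85J2IdZFclZGUwTkgzXU87/NjNK3vDAF1G2XqMzXeXR3VnbH1zdXpJjHpbmWdbs65mEl1ZNHhpZoRkvLNwxo2Vq1PL2IW31Y+YN1VkRZ5JQG2VhzBOHOJuwu7h68HwOh5/HUge2HNYqYdZRmtbZpw/SH9Hepdot8ijO3ygGjxOeXJOhsRLgK9mYTiHy5mp3LvcwJ/mn9HcDQeo2avqt/vQJmFaiB0qwDuLW2SkVKBuy5GDXD9BprzBXXSlfrmZl9CsWD2rLBpbkZJektxxToRcOTBTxr1vnKlpr5x9r5JyDg03x+Jw6LloLxs+gFNle5xwbZamikmitwYKmDgCraN5aIOEic6DU6llQBtBPClVk7aAsNSDREdjPDJWxMhpr59MjHU3nmstHT49KMFI7JJvLTphYWOSrqWQV1V6LwQl8Aso8e3asbKghK2ujtCMcyV0aC1VKJyiicO1zLKnVUaINkqJvqaZwW+Fp4SBoJS1d6q/FY2g3ZiqgFO1QFBqr6ZcXRhTRghQ1Pfa1Oznuaa5u3OEyrgxGAory6d/JmEzLWwep69Gi1N8Pl1qdJJft4mLx7OzmbC+mJS3LyNiYTYVciQANyYKcnoSIw4lQeGksu2ppKd0nGxbrkV79b2nAi9S7jWU0lAsGa4rMYJGam1YXFdnZn9Qg7BMocBklZhfeEJAMAMnsA0j4G+jqcrqh5LgFEvgcOauf76JlqqXe2VSaUhK+vXHAB6RVwSA8+zYu9fwMEu0UFKBalx6gpl7fbt7hbmEhWycjiKEQQlX1/TovuPwoKvfmG3jg3jgqtLTe6irjJ+PbkRfmVtA4//MAgAzDBHC3//MgUauizKng0iRaG6IhbOHib+LeaV8YTZvYQVRWNGojN2al5FaZXtMRWRZZ5KGrJN9kpNwd6mbRC2S1uXA3fvQBgAzF5zH//uWJjU4T0BriFugiYufkrmJi693hX9mLxFMjzDHvOnFiV2Jq6CHfH+aX3aYR7KvlZq/xOLiZZ3kNyeO6PfK6+9sEAAzK5Rg/+u4OXBYKFliWF6AoJeFr7eGm591fGdzFA5IXcmSw7qJeoC1pbC/eIefdKqtU7muUNGintapWjiFJSuk9eTW/3hHCRAqIZZ29t7Rym9dFDstK1pVoaN3sbWAnpN7d2V8HBE5VNJLcr2IaLKwmIKuwIq5n4l9cppkRbA5XWkoTTUnMWt1wJx3/8zm0hb4Cm8iEKYZ/KjNyTlQBjEePZ1JprCBmI+CfkeESiVsbupyXJNrW31UT3dVdpt0s6bAoqjBq3Wlh0hzWHJwUXJAIG0hoKM//37y+NPrF75KDF5o/8ziW3/OD21CcZhEhXpNVydRnao+Z+VAR25kd4lqVINfVohKiKQ5gHlAg0hNlVdvgGd6f4ieaaWDKWtnRkuC7svc+NPaBCYxtcFC9tXcQUuvSXxSaoFXOSlw18OKl+VZI2dcZIVkdn5mbWRTu5Y+VHM2X2RJfnFgf3VthKelj56uQkeONY6TZqCd/8XN2yTYHIdzytehsYrhkYffjnnJJECl2o/D9efNKWdsQ3NofXBkV3h5u4CEsoNjQW5jbX10gIB6iK9ob29XcVxxTGReSFM+tW8+88jANoW8gcpmPm5JgkVLnFWCUEaUV0ew+OrTW3nCMUuRdnSUaZmZUk2B3LGnToazW3KMe36D"/>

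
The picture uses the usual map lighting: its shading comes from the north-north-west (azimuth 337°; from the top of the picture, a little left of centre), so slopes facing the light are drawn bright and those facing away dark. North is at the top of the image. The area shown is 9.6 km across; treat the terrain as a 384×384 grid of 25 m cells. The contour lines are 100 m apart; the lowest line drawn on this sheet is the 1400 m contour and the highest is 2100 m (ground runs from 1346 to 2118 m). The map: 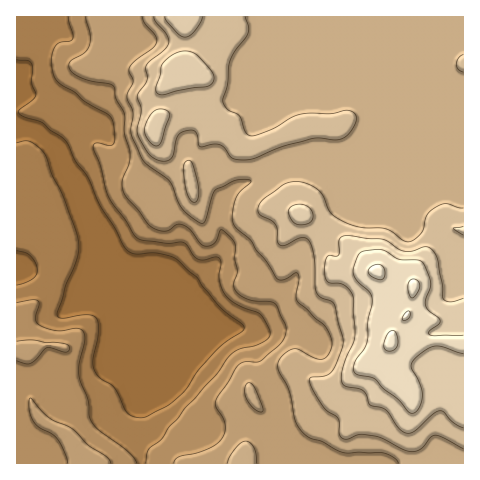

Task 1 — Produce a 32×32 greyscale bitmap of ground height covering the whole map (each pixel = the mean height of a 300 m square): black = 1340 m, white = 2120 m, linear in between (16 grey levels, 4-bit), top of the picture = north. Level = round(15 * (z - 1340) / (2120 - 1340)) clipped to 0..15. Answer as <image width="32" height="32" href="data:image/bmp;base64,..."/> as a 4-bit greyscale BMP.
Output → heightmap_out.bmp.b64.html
<image width="32" height="32" href="data:image/bmp;base64,Qk12AgAAAAAAAHYAAAAoAAAAIAAAACAAAAABAAQAAAAAAAACAAATCwAAEwsAABAAAAAAAAAAAAAAABEREQAiIiIAMzMzAERERABVVVUAZmZmAHd3dwCIiIgAmZmZAKqqqgC7u7sAzMzMAN3d3QDu7u4A////AERVZlQzRVVnh2ZmZ3d4iIhEVWRDMzRFVnZmd3iImqmJVVVDMiIzRFZnd3iJmau6qlVUMyERI0VWZ3eImaq8y7tVMzMhERE0Vndniaqrzdy7VDMyERERI0Z2Z4mrvN7cy1Q0MRERERI1ZmiYm93e3MxVRDERERERJFVoh4ve7tzMZVVCERERERIzVmZ5zv7d3UQzMhEREREREkVmeb3u3dxDIRERERERESNGZ4q97u3MMyERERERERNFVniave7suyIhERERERE1Zmd5q83u/boRIRERERESNWZ3ebzf7u26ESIRERERIzVnh3m73u3cqhIiEREiIzVFZ4iKu8zKq6oiIhESNFRWVniaqqqqmIqrMiERE0Vld1eJm7qZiIiJqiIhESRVZ4hniaq6mIiIiJkiIRE1VWeYd3iZqYiIiIiIIhESRWZ4mHd3iIiIiIiIiCIREkRnmZiJmIiIiIiIiIghESM0aamZmZmYiIiIiIiIEREjNIu5mZmZmpmZiIiIiBESIjSLupmZmJmqmZiIiIgSIiNFirqpmYiIiImIiIiIESM0Voq7qpmIiIiIiIiIiBE0VVZ5vMuoiIiIiIiIiIgRNWZmeby7qIiIiIiIiIiJIjRGZmebuqmIiIiIiIiIiCIjRWZmirqqmIiIiIiIiIgiI0ZmaKy7qpiIiIiIiIiI"/>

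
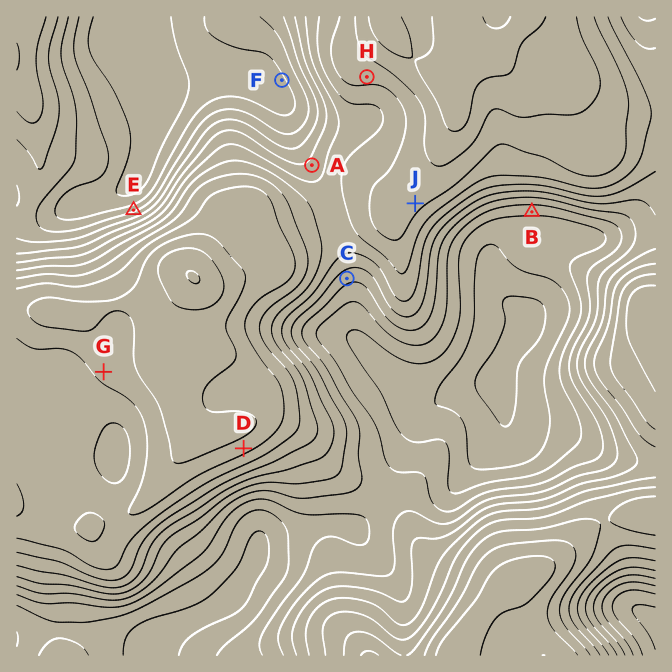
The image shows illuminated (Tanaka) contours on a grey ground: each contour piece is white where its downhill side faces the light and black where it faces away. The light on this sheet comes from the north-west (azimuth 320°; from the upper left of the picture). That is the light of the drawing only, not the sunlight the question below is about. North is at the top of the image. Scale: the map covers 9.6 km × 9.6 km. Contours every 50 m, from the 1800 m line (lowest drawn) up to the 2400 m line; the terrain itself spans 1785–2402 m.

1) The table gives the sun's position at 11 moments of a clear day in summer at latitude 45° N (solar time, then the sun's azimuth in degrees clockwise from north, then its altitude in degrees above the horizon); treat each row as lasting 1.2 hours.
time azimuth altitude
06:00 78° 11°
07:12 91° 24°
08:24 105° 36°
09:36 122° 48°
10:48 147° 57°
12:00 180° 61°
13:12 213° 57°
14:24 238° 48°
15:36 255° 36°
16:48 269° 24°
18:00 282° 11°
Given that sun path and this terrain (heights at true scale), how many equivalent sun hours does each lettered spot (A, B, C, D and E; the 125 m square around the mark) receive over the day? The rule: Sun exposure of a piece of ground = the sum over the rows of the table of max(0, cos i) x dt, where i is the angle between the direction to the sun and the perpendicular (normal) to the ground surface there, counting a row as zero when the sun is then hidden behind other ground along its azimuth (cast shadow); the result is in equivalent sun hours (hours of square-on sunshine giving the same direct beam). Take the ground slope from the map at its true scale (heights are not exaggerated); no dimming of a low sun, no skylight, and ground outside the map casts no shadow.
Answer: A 7.3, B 7.9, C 7.9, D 8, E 5.6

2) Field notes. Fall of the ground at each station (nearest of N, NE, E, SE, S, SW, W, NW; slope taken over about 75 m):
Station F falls SW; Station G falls SW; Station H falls S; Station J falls SE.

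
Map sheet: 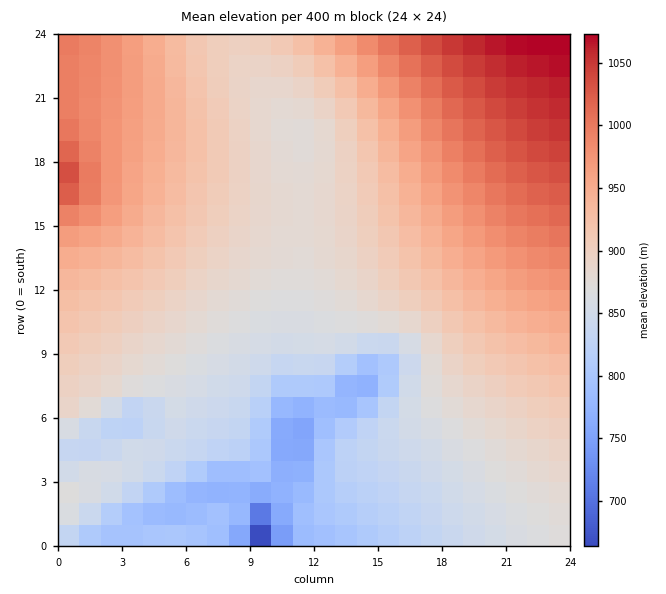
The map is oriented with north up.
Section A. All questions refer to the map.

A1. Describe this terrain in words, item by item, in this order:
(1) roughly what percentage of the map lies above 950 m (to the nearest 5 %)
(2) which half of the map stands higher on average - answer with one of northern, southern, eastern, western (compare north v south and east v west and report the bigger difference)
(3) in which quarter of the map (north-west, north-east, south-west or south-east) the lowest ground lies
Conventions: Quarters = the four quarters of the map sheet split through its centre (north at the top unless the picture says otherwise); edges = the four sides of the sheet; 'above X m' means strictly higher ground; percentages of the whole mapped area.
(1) Roughly 25 % of the ground is higher than 950 m.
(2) The northern half stands higher on average than the southern half.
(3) The lowest ground is in the south-west quarter.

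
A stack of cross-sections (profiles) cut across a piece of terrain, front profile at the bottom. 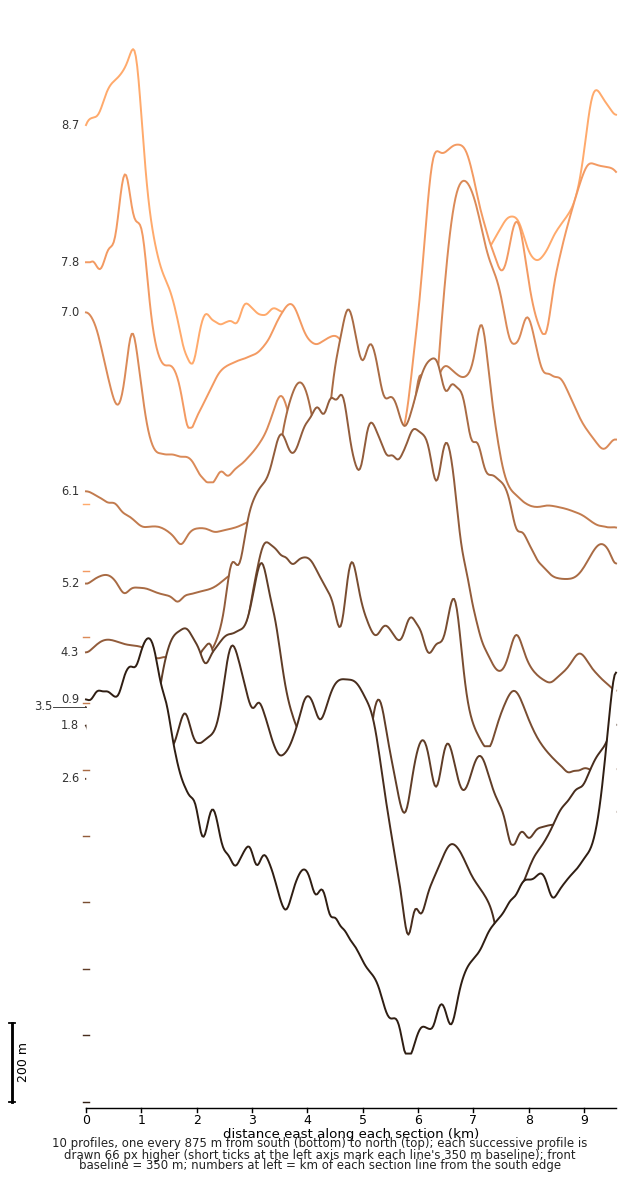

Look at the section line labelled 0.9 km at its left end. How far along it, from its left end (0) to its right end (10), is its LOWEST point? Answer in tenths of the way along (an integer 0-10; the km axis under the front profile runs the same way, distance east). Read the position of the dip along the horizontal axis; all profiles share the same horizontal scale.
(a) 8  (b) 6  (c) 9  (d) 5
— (b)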